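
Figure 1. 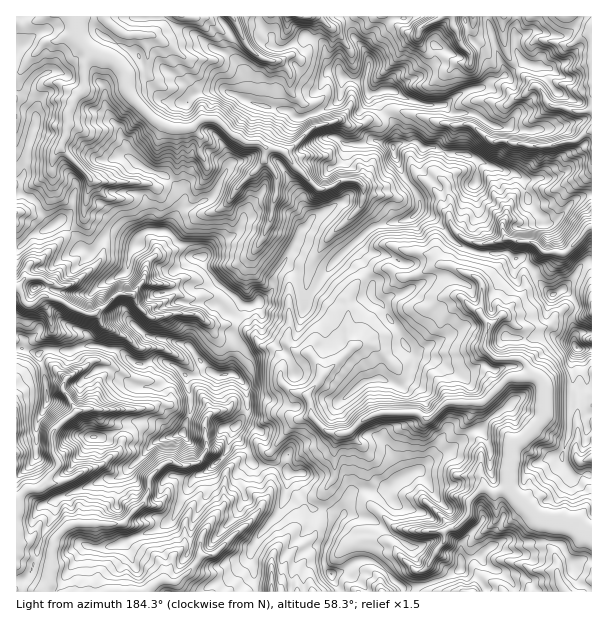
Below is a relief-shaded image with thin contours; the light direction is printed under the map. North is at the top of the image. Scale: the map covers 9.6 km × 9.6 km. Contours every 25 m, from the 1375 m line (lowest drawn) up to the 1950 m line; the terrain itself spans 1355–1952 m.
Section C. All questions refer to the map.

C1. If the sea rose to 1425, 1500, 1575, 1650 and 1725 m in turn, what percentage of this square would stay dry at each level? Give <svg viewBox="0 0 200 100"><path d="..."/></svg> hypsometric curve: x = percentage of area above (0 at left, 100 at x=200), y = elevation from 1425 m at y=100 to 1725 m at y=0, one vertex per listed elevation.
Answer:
<svg viewBox="0 0 200 100"><path d="M169 100l-33-25-49-25-46-25-24-25"/></svg>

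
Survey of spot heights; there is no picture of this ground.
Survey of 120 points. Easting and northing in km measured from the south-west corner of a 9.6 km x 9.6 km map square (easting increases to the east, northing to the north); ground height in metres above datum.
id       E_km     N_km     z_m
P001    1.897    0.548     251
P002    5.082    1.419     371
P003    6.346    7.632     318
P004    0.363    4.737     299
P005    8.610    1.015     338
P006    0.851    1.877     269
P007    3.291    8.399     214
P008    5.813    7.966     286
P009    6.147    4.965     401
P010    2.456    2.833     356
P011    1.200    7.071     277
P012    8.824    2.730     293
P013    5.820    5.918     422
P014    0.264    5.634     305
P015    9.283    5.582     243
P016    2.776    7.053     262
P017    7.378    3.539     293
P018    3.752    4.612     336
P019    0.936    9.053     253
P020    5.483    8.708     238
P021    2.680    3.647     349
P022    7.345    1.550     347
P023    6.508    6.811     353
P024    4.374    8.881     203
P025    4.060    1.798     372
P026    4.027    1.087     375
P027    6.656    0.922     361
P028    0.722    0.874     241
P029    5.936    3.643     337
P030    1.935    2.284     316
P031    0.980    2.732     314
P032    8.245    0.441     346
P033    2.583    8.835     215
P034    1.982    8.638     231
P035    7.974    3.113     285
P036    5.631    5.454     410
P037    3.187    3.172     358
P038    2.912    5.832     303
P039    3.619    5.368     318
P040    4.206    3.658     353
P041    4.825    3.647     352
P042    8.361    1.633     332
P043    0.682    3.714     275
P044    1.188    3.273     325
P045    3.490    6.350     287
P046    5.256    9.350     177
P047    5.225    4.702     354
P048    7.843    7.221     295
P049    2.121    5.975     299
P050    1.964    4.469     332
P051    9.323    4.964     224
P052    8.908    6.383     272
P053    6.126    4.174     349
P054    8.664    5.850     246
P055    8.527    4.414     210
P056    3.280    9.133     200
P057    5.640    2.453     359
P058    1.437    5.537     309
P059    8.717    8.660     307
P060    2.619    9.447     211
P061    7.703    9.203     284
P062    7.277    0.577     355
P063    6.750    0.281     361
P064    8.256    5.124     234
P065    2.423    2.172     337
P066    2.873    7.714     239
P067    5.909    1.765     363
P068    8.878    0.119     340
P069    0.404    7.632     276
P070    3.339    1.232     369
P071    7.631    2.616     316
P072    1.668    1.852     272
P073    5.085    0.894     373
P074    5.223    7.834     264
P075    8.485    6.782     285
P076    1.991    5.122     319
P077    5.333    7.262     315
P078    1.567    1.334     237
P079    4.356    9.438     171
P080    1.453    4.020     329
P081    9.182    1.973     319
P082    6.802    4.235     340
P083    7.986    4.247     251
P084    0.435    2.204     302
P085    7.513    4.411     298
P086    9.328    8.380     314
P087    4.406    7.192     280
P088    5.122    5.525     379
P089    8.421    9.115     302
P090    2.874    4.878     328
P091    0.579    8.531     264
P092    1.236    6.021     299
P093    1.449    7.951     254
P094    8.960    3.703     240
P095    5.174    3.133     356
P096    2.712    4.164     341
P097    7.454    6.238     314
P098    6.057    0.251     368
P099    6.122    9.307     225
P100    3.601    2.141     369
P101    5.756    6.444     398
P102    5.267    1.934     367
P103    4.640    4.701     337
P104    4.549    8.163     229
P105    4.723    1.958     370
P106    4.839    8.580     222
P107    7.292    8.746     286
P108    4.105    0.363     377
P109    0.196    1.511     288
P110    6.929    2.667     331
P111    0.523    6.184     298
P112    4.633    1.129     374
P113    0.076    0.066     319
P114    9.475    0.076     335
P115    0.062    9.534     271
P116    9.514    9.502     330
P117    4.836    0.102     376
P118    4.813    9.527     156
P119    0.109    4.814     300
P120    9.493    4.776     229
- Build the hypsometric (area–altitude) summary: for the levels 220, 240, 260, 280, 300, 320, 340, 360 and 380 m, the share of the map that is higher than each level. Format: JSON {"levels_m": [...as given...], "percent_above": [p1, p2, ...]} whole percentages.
{"levels_m": [220, 240, 260, 280, 300, 320, 340, 360, 380], "percent_above": [95, 88, 81, 71, 57, 43, 30, 16, 3]}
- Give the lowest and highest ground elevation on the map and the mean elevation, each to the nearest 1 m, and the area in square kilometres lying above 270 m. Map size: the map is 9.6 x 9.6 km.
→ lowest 151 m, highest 427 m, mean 307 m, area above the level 69.9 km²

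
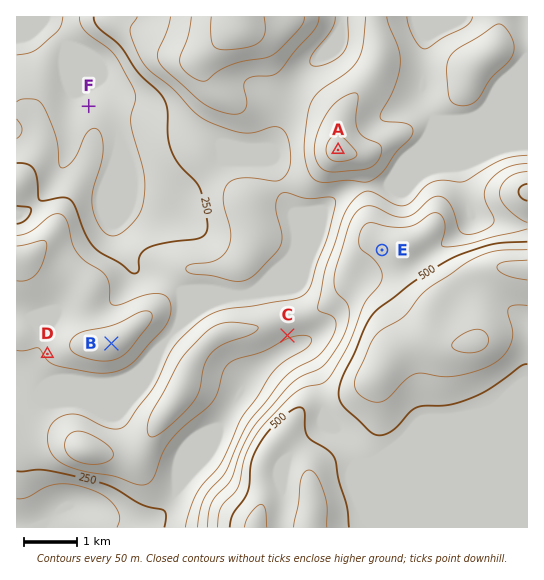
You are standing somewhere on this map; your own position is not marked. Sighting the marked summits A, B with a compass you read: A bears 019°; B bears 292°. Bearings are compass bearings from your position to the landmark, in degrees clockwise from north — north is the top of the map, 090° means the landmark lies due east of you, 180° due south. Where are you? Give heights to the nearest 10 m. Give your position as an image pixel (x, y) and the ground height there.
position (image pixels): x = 252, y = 400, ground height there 290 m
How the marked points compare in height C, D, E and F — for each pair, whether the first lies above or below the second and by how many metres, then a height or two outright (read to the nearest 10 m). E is above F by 290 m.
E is above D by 170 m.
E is above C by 160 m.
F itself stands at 180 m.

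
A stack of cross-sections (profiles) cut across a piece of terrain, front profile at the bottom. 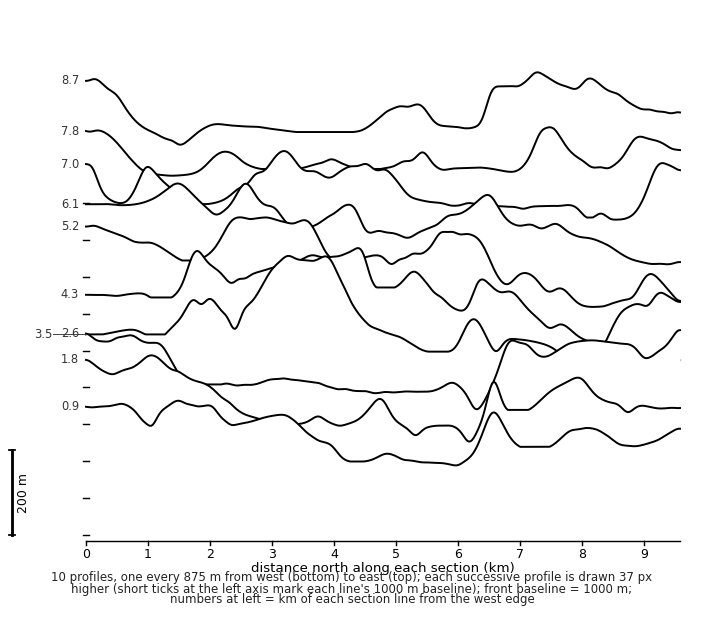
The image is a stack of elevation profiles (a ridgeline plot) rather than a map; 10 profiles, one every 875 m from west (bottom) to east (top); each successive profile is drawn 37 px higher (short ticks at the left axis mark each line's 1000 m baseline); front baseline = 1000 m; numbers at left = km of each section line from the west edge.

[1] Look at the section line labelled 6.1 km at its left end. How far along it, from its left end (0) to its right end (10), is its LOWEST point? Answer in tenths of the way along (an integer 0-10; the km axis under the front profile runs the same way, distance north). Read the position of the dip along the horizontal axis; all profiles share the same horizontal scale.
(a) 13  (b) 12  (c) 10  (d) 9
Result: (c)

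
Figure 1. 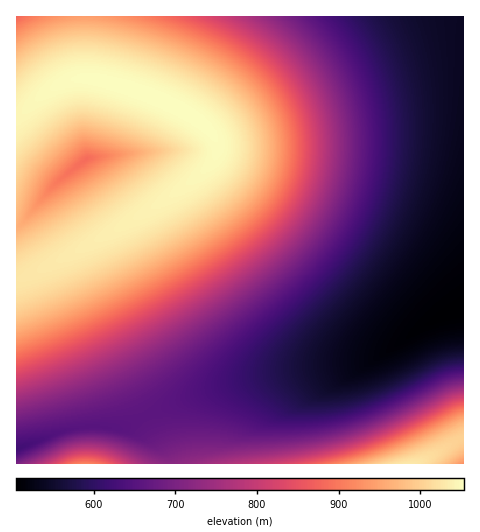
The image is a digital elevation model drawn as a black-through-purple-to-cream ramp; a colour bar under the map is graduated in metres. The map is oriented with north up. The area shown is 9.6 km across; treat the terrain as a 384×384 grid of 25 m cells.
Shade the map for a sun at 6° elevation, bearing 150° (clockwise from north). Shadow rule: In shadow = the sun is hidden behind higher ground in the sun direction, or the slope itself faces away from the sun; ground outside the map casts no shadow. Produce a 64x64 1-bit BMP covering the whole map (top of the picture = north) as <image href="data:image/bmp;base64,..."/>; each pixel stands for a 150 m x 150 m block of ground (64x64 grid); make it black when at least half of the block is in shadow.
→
<image width="64" height="64" href="data:image/bmp;base64,Qk0+AgAAAAAAAD4AAAAoAAAAQAAAAEAAAAABAAEAAAAAAAACAAATCwAAEwsAAAIAAAAAAAAA////AAAAAAD///x/////AP//+H/////A///wf/////D//8B/////+P//gD/////+//4AH/////9/+AAf/////z/wAA//////P8AAB/////8OAAAD/////wAAAAH/////AAAAAP////8AAAAAf////wAAAAB/////AAAAAD////8AAAAAH////wAAAAAf////AAAAAA////4AAAAAB////AAAAAAD///4AAAAAAP///AAAAAAAf//4AAAAAAAf//AAAAAAAA//4AAAAAAAA//AAAAAAAAA/4AAAAAAAAA/AAAAAAAAABwAAAAAAAAAAAAAAAAAAAAAAAAAAAAAAAAAAAAAAAAAAAAgAAAAAAAAADgAAAAAAAAAHgAAAAAAAAAPgAAAAAAAAA/gAAAAAAAAB/AAAAAAAAAD/AAAAAAAAAP/AAAAAAAAAf+AAAAAAAAA/+AAAAAAAAA/+AAAAAAAAB/8AAAAAAAAB/wAAAAAAAAAAAAAAAAAAAAAAAAAAAAAAAAAAAAAAAAAAAAAAAAAAAAAAAAAAAAAAAAAAAAAAAAAAAAAAAAAAAAAAAAAAAAAAAAAAAAAAAAAAAAAAAAAAAAAAAAAAAAAAAAAAAAAACAAAAAAAAAAOAAAAAAAAAA+AAAAAAAAAD+AAAAAAAAAP/AAAAAAAAA//AAAAAAAAD///gAAAAAAA=="/>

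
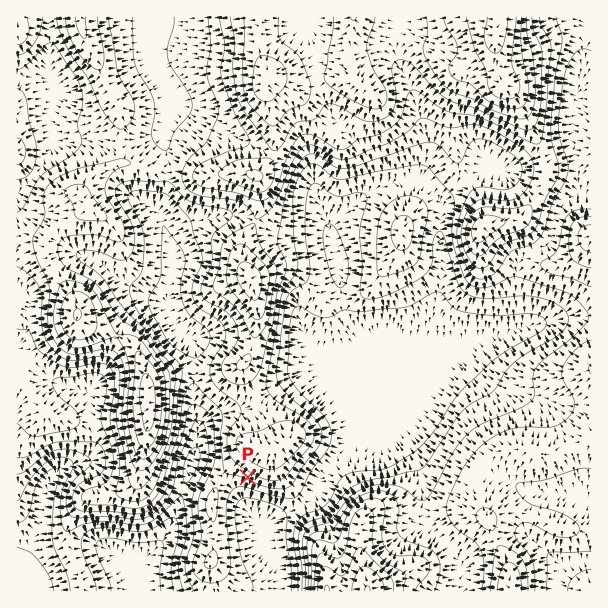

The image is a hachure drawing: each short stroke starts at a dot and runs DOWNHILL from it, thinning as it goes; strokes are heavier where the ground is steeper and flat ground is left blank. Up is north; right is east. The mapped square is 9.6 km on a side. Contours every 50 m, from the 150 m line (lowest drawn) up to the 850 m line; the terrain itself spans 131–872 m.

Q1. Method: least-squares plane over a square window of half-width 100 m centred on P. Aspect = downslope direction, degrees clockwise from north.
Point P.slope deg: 21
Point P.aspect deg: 206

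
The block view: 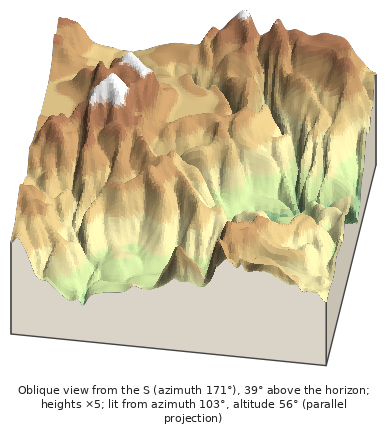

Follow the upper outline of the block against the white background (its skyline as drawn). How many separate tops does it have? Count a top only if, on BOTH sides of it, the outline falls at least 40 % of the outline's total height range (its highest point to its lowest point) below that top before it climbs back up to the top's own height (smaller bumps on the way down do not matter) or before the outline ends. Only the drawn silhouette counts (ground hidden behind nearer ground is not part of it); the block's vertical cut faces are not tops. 0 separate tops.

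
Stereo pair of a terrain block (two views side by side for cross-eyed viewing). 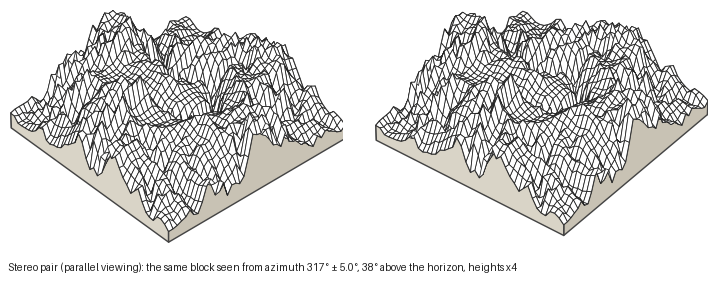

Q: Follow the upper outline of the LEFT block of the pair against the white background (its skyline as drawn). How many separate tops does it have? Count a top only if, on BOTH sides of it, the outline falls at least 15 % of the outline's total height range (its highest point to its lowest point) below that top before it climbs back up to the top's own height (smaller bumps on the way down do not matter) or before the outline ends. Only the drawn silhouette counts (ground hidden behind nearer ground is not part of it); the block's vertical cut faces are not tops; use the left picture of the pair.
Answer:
2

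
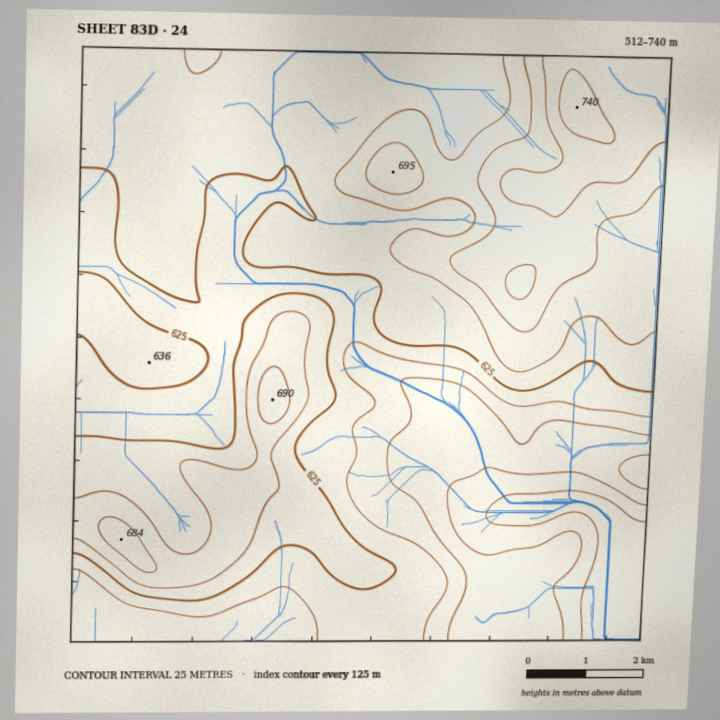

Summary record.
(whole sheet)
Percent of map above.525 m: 97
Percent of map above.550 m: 94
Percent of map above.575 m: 85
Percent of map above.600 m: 77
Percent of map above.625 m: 59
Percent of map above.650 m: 25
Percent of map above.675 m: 12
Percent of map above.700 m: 5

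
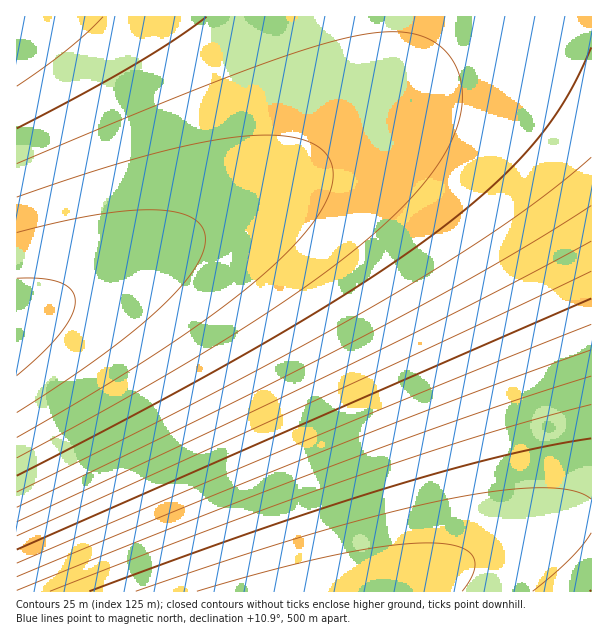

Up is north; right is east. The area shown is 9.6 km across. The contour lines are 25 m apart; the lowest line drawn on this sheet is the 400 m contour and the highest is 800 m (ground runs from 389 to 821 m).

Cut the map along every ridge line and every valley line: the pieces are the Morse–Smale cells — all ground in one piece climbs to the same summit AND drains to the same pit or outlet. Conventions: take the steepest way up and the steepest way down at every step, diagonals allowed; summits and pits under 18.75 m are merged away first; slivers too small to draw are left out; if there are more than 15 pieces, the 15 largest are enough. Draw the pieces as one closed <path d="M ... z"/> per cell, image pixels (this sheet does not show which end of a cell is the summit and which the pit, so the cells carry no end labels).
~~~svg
<path d="M591 16l-184 0-5 38-6 18-12 24-16 21-33 33-44 30-63 36-135 68-77 37 1 271 378 0 154-66 30-9 13-1z"/><path d="M405 16l-388 0-1 304 2 0 75-36 116-58 82-46 44-30 33-33 16-21 12-24 6-18 4-24z"/><path d="M591 517l-12 0-30 9-153 65 195 1z"/>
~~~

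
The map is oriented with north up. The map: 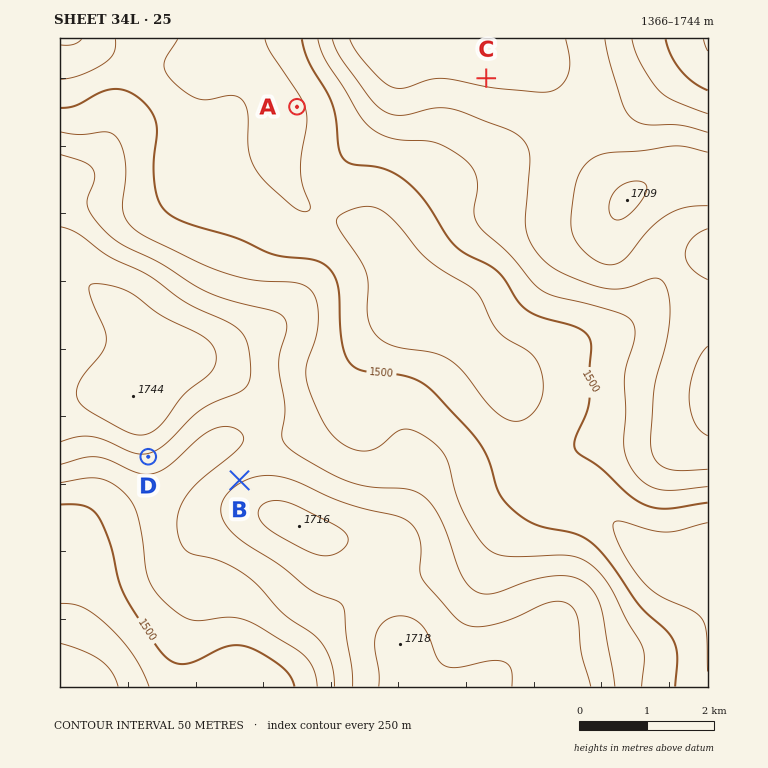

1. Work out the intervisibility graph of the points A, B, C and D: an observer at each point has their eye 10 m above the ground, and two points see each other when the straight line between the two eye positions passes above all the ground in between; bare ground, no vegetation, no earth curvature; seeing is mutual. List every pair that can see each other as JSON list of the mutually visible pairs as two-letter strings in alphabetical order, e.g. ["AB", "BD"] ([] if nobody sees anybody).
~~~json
["BC", "BD"]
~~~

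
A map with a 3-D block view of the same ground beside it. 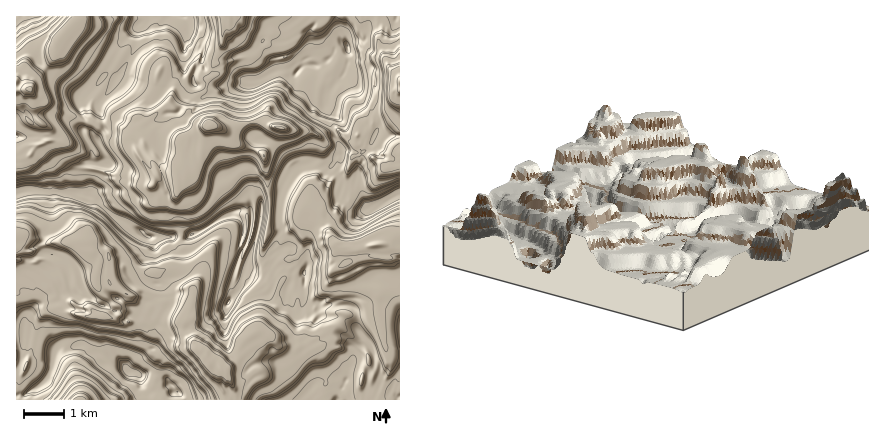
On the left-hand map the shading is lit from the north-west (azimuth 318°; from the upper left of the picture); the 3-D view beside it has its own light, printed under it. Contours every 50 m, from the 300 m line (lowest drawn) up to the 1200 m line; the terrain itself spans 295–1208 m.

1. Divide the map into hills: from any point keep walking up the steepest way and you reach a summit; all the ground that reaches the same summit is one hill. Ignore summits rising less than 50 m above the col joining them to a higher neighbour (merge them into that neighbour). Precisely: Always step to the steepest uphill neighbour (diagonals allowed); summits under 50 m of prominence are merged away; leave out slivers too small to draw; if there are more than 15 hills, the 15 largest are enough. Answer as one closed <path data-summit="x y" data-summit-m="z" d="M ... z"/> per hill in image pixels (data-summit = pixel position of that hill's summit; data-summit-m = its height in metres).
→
<path data-summit="210 126" data-summit-m="1208" d="M184 16l-36 0-28 30-15 28 11 6-18 26 5 14 1 10-8 10-6-9-7-1 8 20 1 8-2 5-4 0-6 7 1 20-3 4 4 2 12 1 18 18 28 15 10 7 20 0 5 11 5 4 4 0 5-4-1-8 4-6 12-5 20-13 10-1 8 7 1 12-2 8 3 4-11 30-1 10 3 6 5-4 4-13 22 20 6-5 12 3 8-12 6 0 6-3 2-16-16-16-14 6 0-10 5-10-3-19-16-1-3 12-8 0-2-24 2-28-3-8 6-20 4-6-5-4-7-30 0-16 6-6-10-3-12-11-24 0-4-6 0-12-8-4-7-8 2-10z"/><path data-summit="222 370" data-summit-m="1059" d="M234 215l-10 1-20 13-12 5-4 6 1 8-5 4-4 0-5-4-5-11-19 1 2 8-10 16-3 10 6 9 13 5 0 10-7 6 4 4 0 6-6 8 4 8 0 10-2 10-14 10-9 14 11 3 12-1 14 5 14 15 2 6 126 0-2-4 10-12 6-3 23 1-9 18 36 0 9-18-1-14-5-4-1-10-4-10-13-14 0-18-5-5-20-3-12 3-2-3-12 0-2-2 0-26-6 5-6 0-8 12-12-3-6 5-22-20-4 13-5 4-3-6 1-10 11-30-3-4 2-8-1-12z"/><path data-summit="80 242" data-summit-m="905" d="M56 191l-5 1-1 28-9 24 5 10-8 1-10 7-1 10-3 4 0 4 8 6-1 12 2 6-1 6-2 0-5 8-1 16 30 14 10-6 4 0 6 4 12 0 16 10 6 8 4-2 8 1 8 8 10-13 14-10 2-10 0-10-4-8 6-8 0-6-4-4 7-6 0-10-13-5-6-9 0-4 13-22 0-4-3-5-10-7-28-15-18-18z"/><path data-summit="374 246" data-summit-m="939" d="M312 162l-18 7-11 15-5 30 3 18-5 10 0 10 14-6 15 14-1 42 2 2 12 0 2 3 12-3 14 1 10 5 1 20 13 14 4 10 1 10 5 4 0 18 12 5 8 6 0-203-22 12-16 5-8-1-5-2-9-12 2-10-3-4-1-8-8-8-10 1z"/><path data-summit="30 90" data-summit-m="1204" d="M16 16l0 178 12-4 10 0 40 4 3-4-1-20 6-7 4 0 2-5-1-8-8-20 7 1 6 9 8-10-1-10-5-14 18-26-12-5-10 12-8 4-6 5-2-1-22-17-17-16-2-10-14-30z"/><path data-summit="400 80" data-summit-m="1141" d="M400 16l-31 0-4 22-3 2-12 1-3 3 0 22-5 10-15 18-3 12 8 8-2 10 12 28-6 6-5 8 8 10 3 13 4 0 11-7 1-14 4-6 0-10 6-4 8-14 4 2 20 0z"/><path data-summit="280 128" data-summit-m="1205" d="M314 65l-8 0-10 7-6-2-14 1-24 11-6 6 0 16 8 32 16 6 8 6 11 12 0 8 3 4 6-5 12-5 10 5 10 0 6-9 6-4-12-30 2-10-7-6-3-5-6 0-3-5 0-14 4-12z"/><path data-summit="56 44" data-summit-m="1059" d="M148 16l-131 0 6 6 14 30 2 10 17 16 24 18 20-14 8-10 12-26z"/><path data-summit="228 16" data-summit-m="906" d="M302 16l-118 0 5 12-2 10 7 8 8 4 0 12 4 6 24 0 12 11 12 3 22-12-2-8-12-16 4-16 4-3 18-1z"/><path data-summit="80 400" data-summit-m="1054" d="M68 342l-4 0-7 4-10 32-11 10-12 7-6 0-2 5 133 0 0-8-6-6-3-10-4-3-6-1-10-9-8-1-4 2-6-8-14-9-14-1z"/><path data-summit="16 236" data-summit-m="905" d="M38 190l-10 0-12 4 0 96 11 4 3 16 3-6-2-6 1-12-8-6 0-4 3-4 1-10 10-7 8-1-5-10 8-18 2-16 0-18z"/><path data-summit="400 152" data-summit-m="904" d="M378 134l-4 2-6 12-6 4 0 10-4 6-1 6 7 26 6 8 8-2 22-12 0-58-20 0z"/><path data-summit="264 156" data-summit-m="1051" d="M260 139l-5 3-7 22 3 8 0 16-2 4 2 32 5 1 3-1 3-12 17 2 2-24 10-18-2-4 1-6-5-6-13-12z"/><path data-summit="26 366" data-summit-m="665" d="M26 335l0 9-6 20-4 6 0 26 8-1 12-7 11-10 9-28z"/><path data-summit="16 354" data-summit-m="667" d="M22 330l-6 0 0 40 4-6 7-24z"/>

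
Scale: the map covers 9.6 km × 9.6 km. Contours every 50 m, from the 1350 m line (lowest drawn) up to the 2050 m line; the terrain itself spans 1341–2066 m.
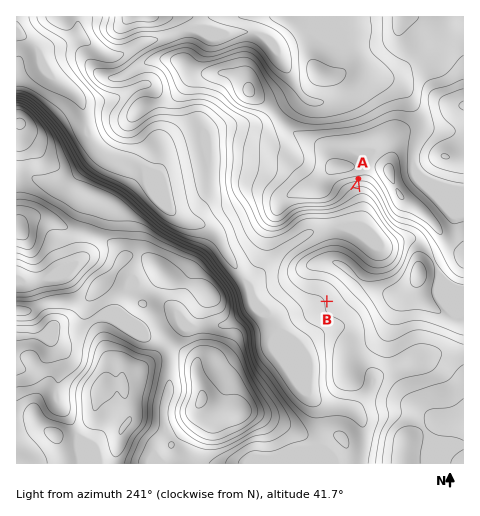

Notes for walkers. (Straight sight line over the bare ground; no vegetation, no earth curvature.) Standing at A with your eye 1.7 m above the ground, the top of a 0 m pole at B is hidden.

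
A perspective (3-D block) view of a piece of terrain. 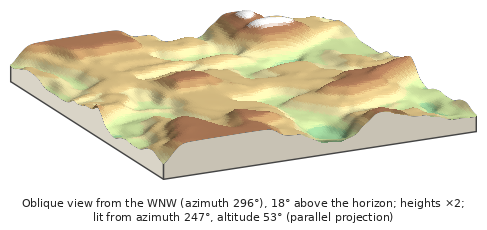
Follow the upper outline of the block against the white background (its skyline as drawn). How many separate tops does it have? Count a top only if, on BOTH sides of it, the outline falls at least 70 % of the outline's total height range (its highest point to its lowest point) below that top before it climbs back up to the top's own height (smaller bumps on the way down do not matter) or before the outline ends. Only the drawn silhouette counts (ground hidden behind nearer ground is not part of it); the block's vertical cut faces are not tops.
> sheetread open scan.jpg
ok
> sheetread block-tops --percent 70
0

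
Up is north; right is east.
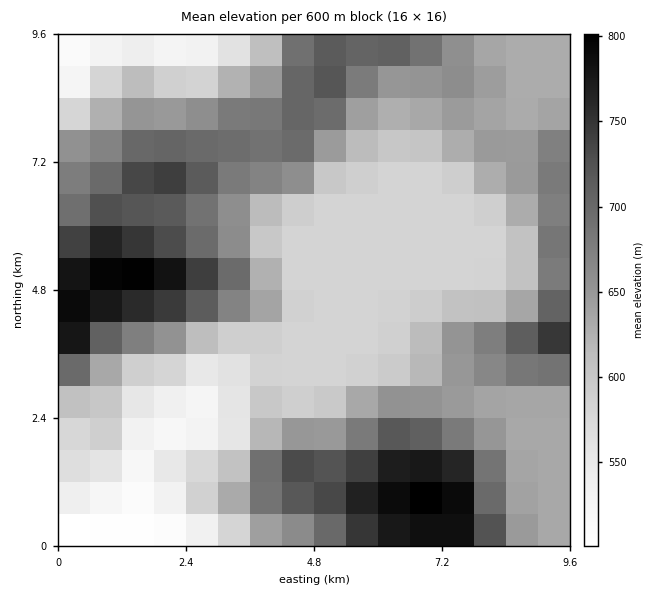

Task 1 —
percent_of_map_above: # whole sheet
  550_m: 91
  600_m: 66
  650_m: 41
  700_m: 22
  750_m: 9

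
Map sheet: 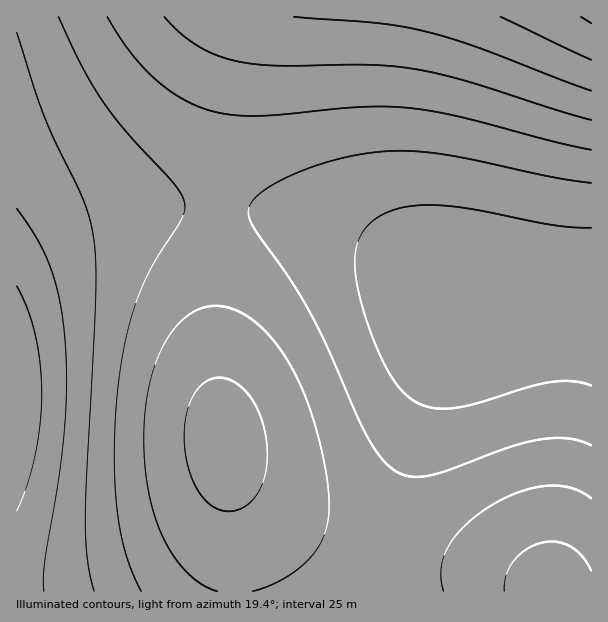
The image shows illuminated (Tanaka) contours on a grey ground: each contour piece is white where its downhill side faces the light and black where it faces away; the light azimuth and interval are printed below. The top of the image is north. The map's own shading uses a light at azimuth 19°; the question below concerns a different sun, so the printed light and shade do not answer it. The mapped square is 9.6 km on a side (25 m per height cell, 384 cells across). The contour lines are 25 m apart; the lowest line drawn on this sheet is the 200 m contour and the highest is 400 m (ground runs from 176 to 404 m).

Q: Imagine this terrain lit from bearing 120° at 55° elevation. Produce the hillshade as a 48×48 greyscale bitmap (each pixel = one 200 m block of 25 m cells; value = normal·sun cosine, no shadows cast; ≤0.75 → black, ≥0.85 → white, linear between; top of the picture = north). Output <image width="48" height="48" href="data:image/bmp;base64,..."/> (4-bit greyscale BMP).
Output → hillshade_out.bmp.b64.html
<image width="48" height="48" href="data:image/bmp;base64,Qk32BAAAAAAAAHYAAAAoAAAAMAAAADAAAAABAAQAAAAAAIAEAAATCwAAEwsAABAAAAAAAAAAAAAAABEREQAiIiIAMzMzAERERABVVVUAZmZmAHd3dwCIiIgAmZmZAKqqqgC7u7sAzMzMAN3d3QDu7u4A////AJmIiIiJmZqqu7zMzMzLu7qpmZiImZmqu4iIiIiImZmqu7zMzMzLu7qpmZiImZmqu4iIiIiIiZmqu7zMzMzLu7qpmYiIiZmqu4iHd4iIiZmqu7zMzMzLu7qpmYiIiZmqu3d3d3eIiJmqq7zMzMzMu7qpmYiIiJmaq3d3d3d4iJmaq7zMzMzMu7qpmYiIiJmaq3d3d3d3iImaq7zMzMzMu7qpmYiIiImaqmZmZnd3iImaq7zMzMzMu7qpmYiIiImZqmZmZmd3eImaq7zMzMzMu7qpmYiIiImZqmZmZmZ3eImaq7zMzMzMy7qpmYiIiImZqmZmZmZnd4iaq7vMzMzMy7uqmZiIiImZqmZmZmZnd4iZq7vMzMzMy7uqmZiIiImZqmZlVmZmd4iZq7vMzMzMzLuqmZmIiImZmmZVVWZmd4iZqrvMzMzMzLuqqZmYiImZmmZVVWZmd3iZqrvMzMzMzLu6qZmZmZmZmmZlVWZmd3iJqrvMzMzMzLu6qpmZmZmZqmZmZmZmZ3iJqru8zMzMzMu6qpmZmZmZqmZmZmZmd3iJmqu8zMzMzMu6qqmZmZmZqmZmZmZmd3iJmqu8zMzMzMu7qqqZmZmaqnZmZmZmd3iJmqu7zMzMzMu7qqqpmZmaqnd2ZmZnd3iJmqu7zMzMzMu7uqqqqZqqqnd3d2d3d4iJmqu7zMzMzMu7uqqqqqqqqnd3d3d3d4iJmqu7vMzMzMu7uqqqqqqqqoh3d3d3eIiJmqq7vMzMzMu7u6qqqqqqqoiId3d3iIiZmqq7u8zMzMu7u7qqqqqqq4iIiIiIiIiZmqq7u8zMzMu7u7uqqqqqu5iIiIiIiImZqqq7u8zMzMu7u7u6qqq7u5mIiIiIiJmZqqu7u8zMzMy7u7u7u7u7u5mZmIiImZmZqqu7u8zMzMy7u7u7u7u7u5mZmZmZmZmaqqu7u8zMzMy7u7u7u7u7u5mZmZmZmZmqqru7u8zMzMy7u7u7u7u7u5mZmZmZmZqqqru7u8zMzMy7u7u7u7u7u5mZmZmZmqqqq7u7vMzMzMzLu7u7u7u7vJmZmZmZqqqqu7u7zMzMzMzLu7u7u7u7zJmZmZmqqqqqu7u7zMzMzMzLu7u7u7u7zJmZmZmqqqqru7u8zMzMzMzMu7u7u7u7zJmZmZqqqqqru7u8zMzMzMzMu7u7u7u7zJmZmZqqqqq7u7vMzMzMzMzMu7u7u7u7vJmZmZmqqqq7u7vMzMzMzMzMu7u7u7u7u5mZmZmqqqq7u7vMzMzMzMzMu7u7u7u7u5mZmZmqqqqru7vMzMzMzMzMu7u7u7u7u5mZmZmaqqqru7vMzMzMzMzLu7u7u7u7u5mZmZmaqqqru7vMzMzMzMzLu7u7u7u7u5mZmZmZqqqru7u8zMzMzMzLu7u7u7u7u5mZmZmZmqqqu7u7zMzMzMy7u7u7u7u7u5mZmZmZmqqqu7u7zMzMzMy7u7u7u7u7u4mZmZmZmaqqq7u7u8zMzMu7u7u7u7uqqoiZmZmZmaqqq7u7u7zMzLu7u7u7u7qqqg=="/>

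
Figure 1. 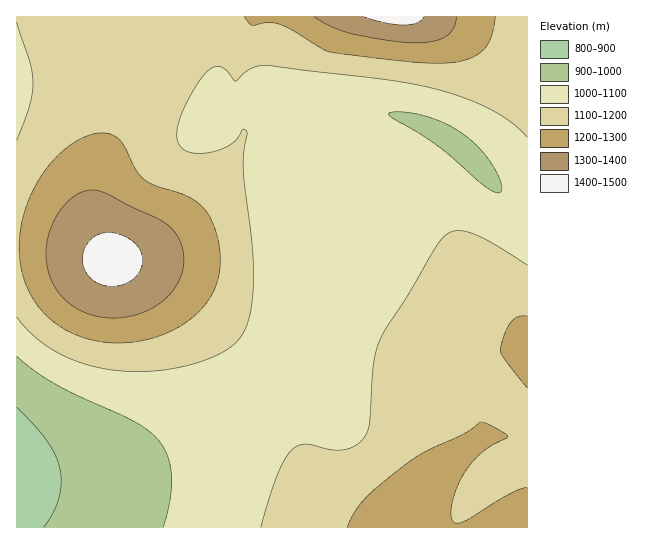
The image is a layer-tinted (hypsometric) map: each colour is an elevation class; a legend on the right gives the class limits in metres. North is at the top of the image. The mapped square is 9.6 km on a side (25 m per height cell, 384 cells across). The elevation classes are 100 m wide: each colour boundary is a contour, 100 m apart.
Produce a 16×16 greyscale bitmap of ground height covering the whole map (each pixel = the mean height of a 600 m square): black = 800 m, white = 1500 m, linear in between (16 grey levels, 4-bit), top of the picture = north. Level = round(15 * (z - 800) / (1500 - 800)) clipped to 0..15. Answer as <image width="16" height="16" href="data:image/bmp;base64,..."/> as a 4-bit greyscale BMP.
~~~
<image width="16" height="16" href="data:image/bmp;base64,Qk32AAAAAAAAAHYAAAAoAAAAEAAAABAAAAABAAQAAAAAAIAAAAATCwAAEwsAABAAAAAAAAAAAAAAABEREQAiIiIAMzMzAERERABVVVUAZmZmAHd3dwCIiIgAmZmZAKqqqgC7u7sAzMzMAN3d3QDu7u4A////ACI0RVZ4iZmZIjNFVneJmYgiNEVWZniJmCNEVVZmZ4iIRVZmZlVnd3hXiIdmVWd3iXmqqHZVZneJm826hlVmZ4is3cqGVWZndpvMuoZVZmZlmrqYdlVmZlWJmXd2VWZVRXiIdmZVVURWZ4h2ZVVVVndniId3d4iIiHeIiHiKvMuY"/>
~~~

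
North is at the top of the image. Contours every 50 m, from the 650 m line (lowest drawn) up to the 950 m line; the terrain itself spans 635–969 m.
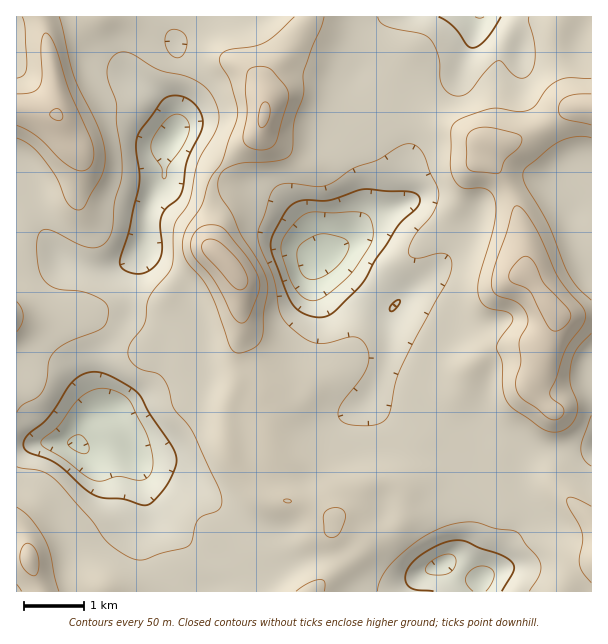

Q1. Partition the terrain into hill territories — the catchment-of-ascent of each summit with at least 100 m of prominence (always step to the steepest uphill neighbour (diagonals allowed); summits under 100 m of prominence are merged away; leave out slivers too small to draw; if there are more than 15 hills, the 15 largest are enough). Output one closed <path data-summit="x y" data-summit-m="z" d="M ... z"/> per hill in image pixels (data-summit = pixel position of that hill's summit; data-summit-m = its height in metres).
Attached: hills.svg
<path data-summit="222 258" data-summit-m="969" d="M171 139l-7 16 0 22-14 26-5 19 0 20-12 28-3 44-12 21-16 19-5 11 0 24 6 21 3 3-10 3-8 7-10 21 3 2 9 0 15-4 12 0 5 2 8 8 9 15 6 28 7 18 54 47 9 32 264 0 2-13 18-15 11-21 8-12 6-13-1-11-5-13-9 0-21 6-7 10-7 30-8 12-8 5 6-5 10-16 4-20 2-24-6-15-25-21-26-8-18-10-37-36 18-42 4-12 2-40-30-19-33-31-11 0 0-10-10-20-30-34-17-8-31-8-23-18-25-12z"/><path data-summit="554 311" data-summit-m="965" d="M591 16l-112 0-3 14-14 41-10 8-14 3-16 8-13 11-3 6-2 25 4 12 0 20-5 39-11 7-20 6-27 26-21 13 11 7 27 27 30 19-2 40-4 12-18 42 37 36 18 10 26 8 25 21 6 15-4 40 5-22 7-10 21-6 9 1 6 20-1 7-24 42-18 15-1 13 112-1z"/><path data-summit="57 114" data-summit-m="952" d="M170 16l-154 1 1 428 28-3 32 2 11-21 8-7 10-3-3-3-6-21 0-24 7-15 10-9 14-23 4-19 0-21 13-36 0-20 3-15 9-19 7-11 0-22 4-11 6-7 2-9 0-17-2-10 2-59-4-9z"/><path data-summit="264 116" data-summit-m="956" d="M389 16l-192 0-5 4-16 21 0 30-2 10 2 47-4 12 10 8 25 12 23 18 31 8 17 8 30 34 8 15 2 15 21-11 11-11 17-24 0-44-3-10-14-18-16-8 10-18 5-21 13-30 8-25 6-11z"/><path data-summit="29 558" data-summit-m="919" d="M117 442l-12 0-15 4-9 0-12-4-24 0-29 4 1 146 197-1-8-31-54-47-7-18-6-28-9-15-8-8z"/>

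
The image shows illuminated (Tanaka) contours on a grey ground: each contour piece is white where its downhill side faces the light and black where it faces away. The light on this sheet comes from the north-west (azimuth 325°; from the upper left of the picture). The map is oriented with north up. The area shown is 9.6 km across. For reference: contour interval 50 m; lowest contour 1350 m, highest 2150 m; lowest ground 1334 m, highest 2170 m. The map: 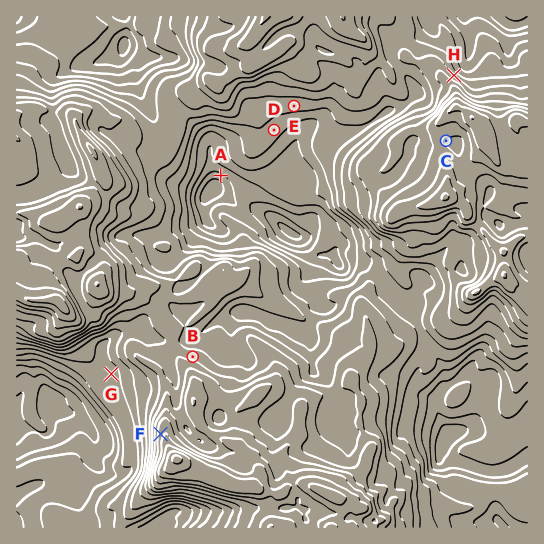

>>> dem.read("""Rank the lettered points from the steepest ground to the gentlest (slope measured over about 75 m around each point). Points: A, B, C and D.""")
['A', 'B', 'D', 'C']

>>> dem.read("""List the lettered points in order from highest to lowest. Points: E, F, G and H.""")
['F', 'H', 'E', 'G']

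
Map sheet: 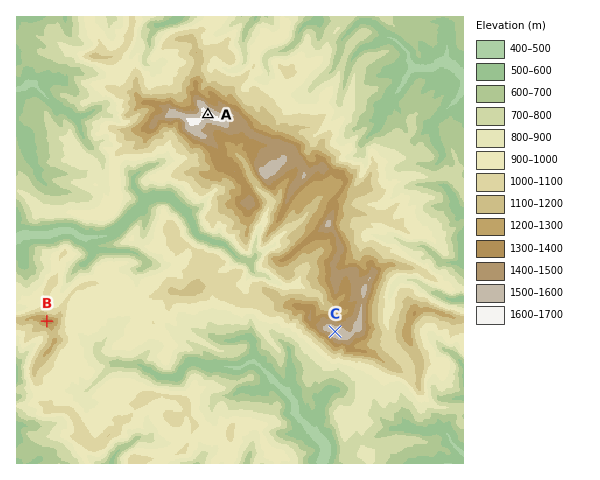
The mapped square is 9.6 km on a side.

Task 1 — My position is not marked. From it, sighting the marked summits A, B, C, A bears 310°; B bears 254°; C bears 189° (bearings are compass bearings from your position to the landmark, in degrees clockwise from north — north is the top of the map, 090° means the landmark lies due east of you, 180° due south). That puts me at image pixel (350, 234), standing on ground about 1130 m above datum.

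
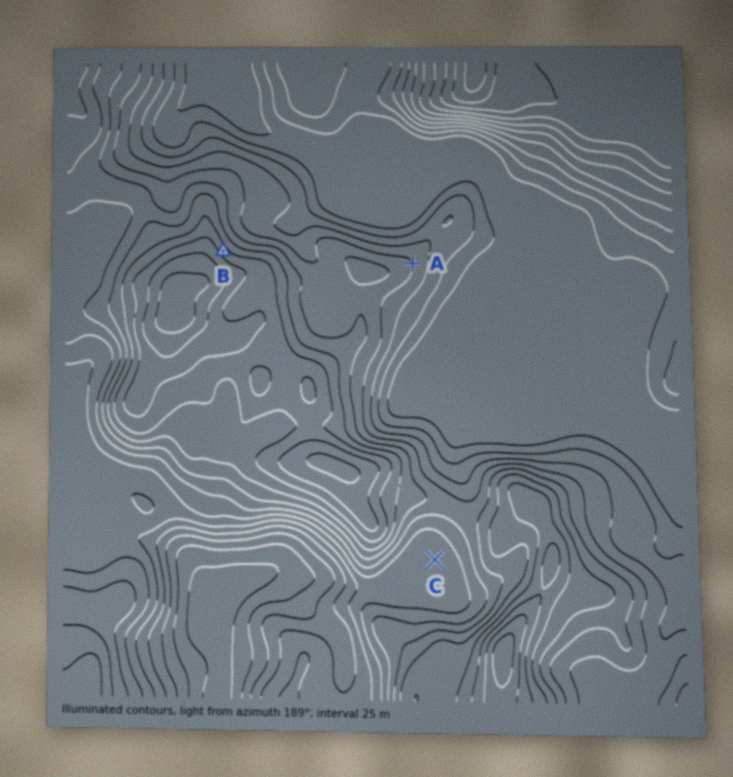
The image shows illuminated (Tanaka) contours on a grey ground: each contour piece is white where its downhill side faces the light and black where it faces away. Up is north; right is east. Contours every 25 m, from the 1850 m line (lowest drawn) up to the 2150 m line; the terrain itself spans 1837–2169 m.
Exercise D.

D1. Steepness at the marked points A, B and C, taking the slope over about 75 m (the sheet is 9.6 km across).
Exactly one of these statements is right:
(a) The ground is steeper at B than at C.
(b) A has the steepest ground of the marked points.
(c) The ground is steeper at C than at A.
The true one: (a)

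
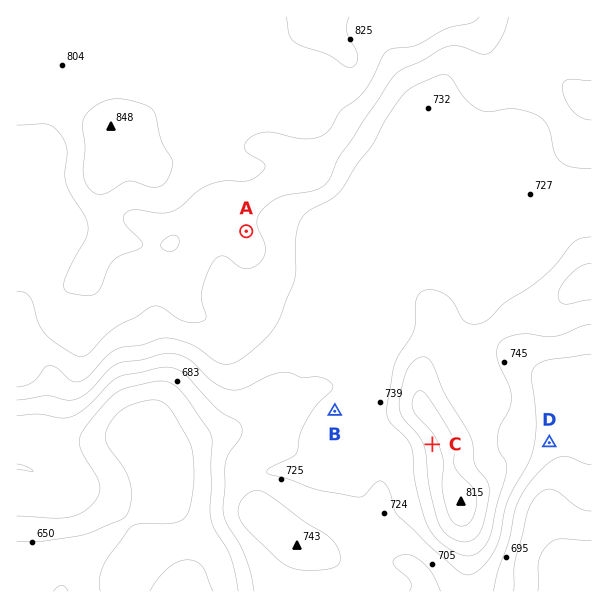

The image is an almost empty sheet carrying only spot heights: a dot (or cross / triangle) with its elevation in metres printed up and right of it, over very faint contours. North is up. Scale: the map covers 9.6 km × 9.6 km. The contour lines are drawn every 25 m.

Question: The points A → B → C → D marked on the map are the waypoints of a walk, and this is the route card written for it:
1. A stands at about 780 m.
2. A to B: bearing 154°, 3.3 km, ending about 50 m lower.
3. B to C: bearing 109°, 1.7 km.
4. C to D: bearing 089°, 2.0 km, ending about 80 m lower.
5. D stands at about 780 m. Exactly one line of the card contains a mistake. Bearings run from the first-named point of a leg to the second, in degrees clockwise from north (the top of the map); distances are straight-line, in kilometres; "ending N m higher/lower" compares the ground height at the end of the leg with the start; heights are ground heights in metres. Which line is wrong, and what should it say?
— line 5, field height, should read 710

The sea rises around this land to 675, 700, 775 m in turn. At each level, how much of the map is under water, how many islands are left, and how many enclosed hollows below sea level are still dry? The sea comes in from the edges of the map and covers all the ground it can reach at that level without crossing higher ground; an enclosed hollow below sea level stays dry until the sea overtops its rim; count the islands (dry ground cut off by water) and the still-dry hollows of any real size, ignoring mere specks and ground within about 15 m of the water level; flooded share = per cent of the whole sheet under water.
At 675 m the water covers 11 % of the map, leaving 0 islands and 0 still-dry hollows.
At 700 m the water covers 16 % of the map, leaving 0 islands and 0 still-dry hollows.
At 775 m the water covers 68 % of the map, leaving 1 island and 0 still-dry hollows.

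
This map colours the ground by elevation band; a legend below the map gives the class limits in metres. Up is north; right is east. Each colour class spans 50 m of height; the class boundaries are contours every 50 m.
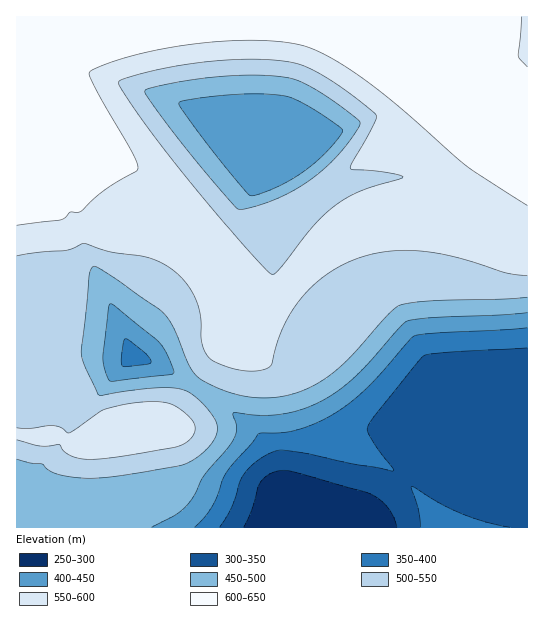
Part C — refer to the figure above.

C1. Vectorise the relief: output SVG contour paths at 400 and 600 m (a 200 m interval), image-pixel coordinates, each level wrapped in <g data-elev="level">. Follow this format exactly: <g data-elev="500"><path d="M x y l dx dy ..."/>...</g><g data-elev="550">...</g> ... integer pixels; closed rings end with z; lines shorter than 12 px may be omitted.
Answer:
<g data-elev="400"><path d="M195 527l10-10 7-11 15-35 31-37 25-1 15-3 20-8 19-10 16-11 16-15 45-50 23-3 90-5"/><path d="M123 367l-2-4 0-6 2-15 3-3 19 14 6 8-1 2-3 1z"/></g><g data-elev="600"><path d="M17 225l42-5 6-2 5-6 11-1 24-21 32-20 1-4-4-9-38-67-7-15 1-4 27-11 36-9 41-7 41-3 34 0 26 3 18 5 20 10 25 16 28 21 81 71 60 38"/><path d="M527 67l-8-9-1-3 3-38"/></g>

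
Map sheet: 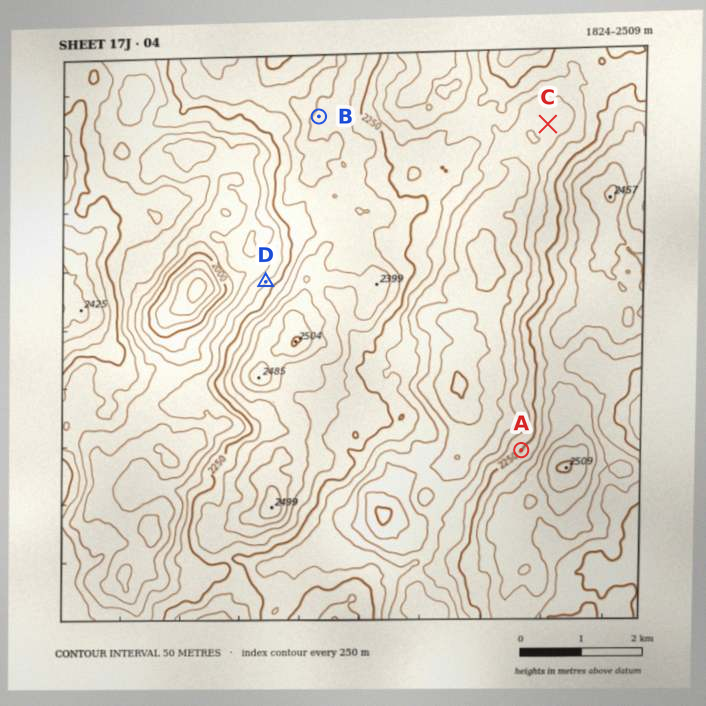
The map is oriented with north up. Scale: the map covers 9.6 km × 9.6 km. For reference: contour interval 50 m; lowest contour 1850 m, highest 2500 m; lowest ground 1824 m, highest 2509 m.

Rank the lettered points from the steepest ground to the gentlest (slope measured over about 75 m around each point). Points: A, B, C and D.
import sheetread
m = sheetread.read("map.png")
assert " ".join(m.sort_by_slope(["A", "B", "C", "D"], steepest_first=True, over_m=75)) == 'D A B C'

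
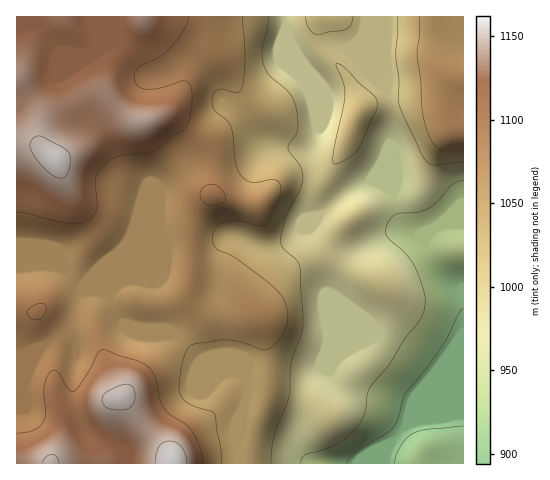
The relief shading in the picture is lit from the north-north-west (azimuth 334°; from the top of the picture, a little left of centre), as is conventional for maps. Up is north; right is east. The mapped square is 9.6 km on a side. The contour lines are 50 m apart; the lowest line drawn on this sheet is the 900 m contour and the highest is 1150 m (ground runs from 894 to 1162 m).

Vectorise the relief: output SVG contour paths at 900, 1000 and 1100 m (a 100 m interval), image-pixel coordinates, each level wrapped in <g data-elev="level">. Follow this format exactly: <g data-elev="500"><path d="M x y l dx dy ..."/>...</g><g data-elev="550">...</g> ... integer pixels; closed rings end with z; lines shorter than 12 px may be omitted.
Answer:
<g data-elev="900"><path d="M347 463l2-5 7-6 30-19 7-6 5-8 8-26 36-46 17-33 4-6"/><path d="M463 426l-37 3-13 4-6 5-6 7-5 10-1 8"/></g><g data-elev="1000"><path d="M271 463l2-24 16-41 2-35 10-27 2-10-3-60-4-7-13-11-3-7 6-24 14-27 3-14-3-10-12-18 0-3 7-9 3-7-1-13-2-13-7-12-19-17-6-12-1-13 5-21 1-11"/><path d="M334 164l3 0 10-5 11-10 18-38 2-7-1-5-4-4-14-12-13-14-9-6-1 3 7 17 2 12-11 56-1 9z"/><path d="M306 17l3 12 4 4 5 2 28-6 5-4 2-8"/><path d="M398 17l-2 40 3 23-1 21 5 15 19 39 6 8 9 2 26-3"/></g><g data-elev="1100"><path d="M203 463l-3-15-8-17-7-7-17-11-6-7-3-8-4-20-5-9-10-7-36-12-6 2-10 20-10 15-4 5-6-3-11-17-3-2-4 2-4 6-2 8 2 26-3 10-4 5-6 3-16 3"/><path d="M32 319l6 0 5-3 3-7-1-5-7 0-10 5-1 5z"/><path d="M17 212l10 1 41 11 10 0 9-3 6-5 3-6 1-8-1-23 2-7 7-9 12-7 38-5 31-24 4-9 2-17-1-12-3-7-6-1-21 7-15 1-9-4-3-8 1-6 4-4 21-10 14-14 11-15 3-11"/><path d="M208 204l10 0 7-4-1-7-8-8-8 0-7 5 0 9z"/></g>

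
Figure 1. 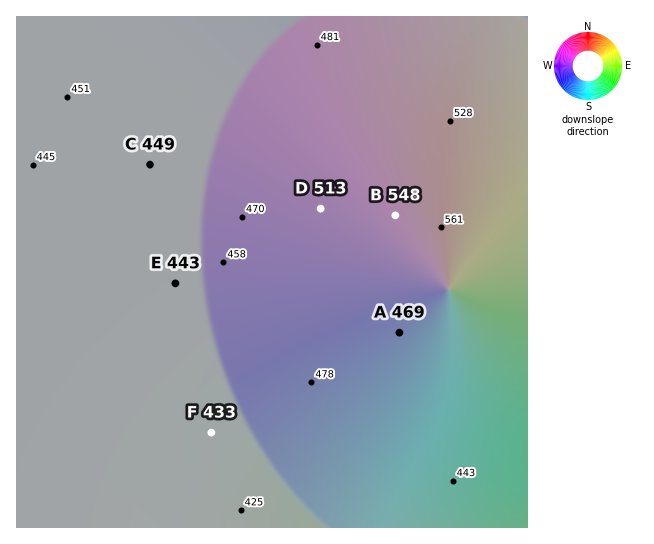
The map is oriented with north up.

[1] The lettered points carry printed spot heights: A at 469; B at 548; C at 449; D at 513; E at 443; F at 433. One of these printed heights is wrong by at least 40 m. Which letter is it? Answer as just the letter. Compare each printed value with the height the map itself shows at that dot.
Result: A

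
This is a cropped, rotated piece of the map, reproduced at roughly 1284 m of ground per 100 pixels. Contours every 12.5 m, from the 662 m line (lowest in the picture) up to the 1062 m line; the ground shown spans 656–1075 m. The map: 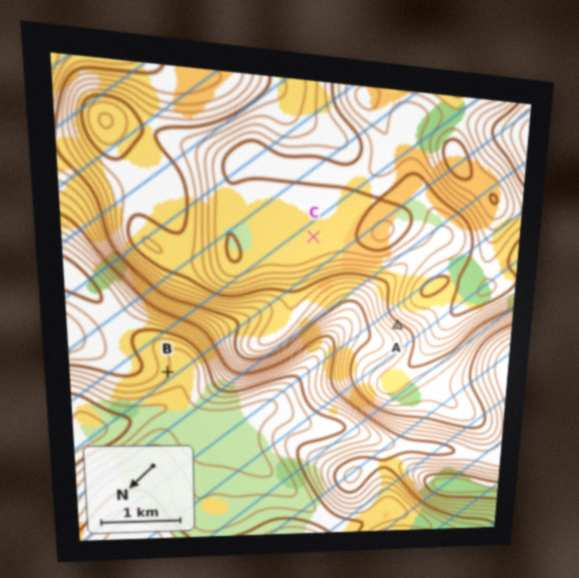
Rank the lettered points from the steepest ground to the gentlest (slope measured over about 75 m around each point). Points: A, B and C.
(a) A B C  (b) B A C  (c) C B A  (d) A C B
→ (a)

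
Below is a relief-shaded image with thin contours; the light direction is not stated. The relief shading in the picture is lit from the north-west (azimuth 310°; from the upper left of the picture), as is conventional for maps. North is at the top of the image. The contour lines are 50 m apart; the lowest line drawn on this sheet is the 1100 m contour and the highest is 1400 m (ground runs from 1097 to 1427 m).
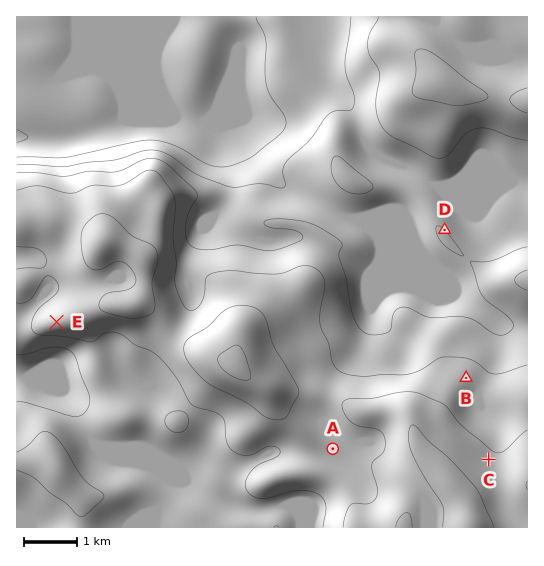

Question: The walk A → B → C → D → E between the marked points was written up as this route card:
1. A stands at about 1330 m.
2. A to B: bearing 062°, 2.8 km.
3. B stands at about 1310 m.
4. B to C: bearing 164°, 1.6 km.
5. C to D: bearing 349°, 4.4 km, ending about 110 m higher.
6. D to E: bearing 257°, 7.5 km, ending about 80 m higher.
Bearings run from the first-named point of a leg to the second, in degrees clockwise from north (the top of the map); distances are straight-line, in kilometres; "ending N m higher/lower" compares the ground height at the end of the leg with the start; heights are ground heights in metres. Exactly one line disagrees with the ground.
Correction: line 5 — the sense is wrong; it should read lower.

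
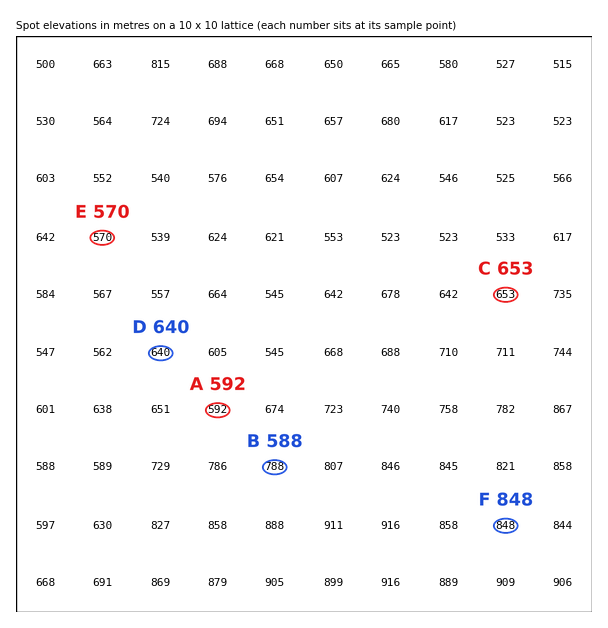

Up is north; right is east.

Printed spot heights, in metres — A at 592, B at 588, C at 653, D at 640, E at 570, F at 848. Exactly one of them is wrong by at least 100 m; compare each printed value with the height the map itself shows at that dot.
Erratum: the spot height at B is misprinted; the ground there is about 788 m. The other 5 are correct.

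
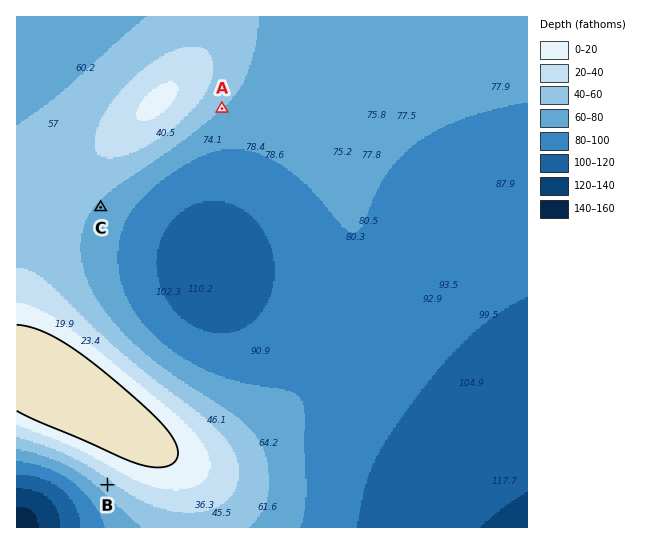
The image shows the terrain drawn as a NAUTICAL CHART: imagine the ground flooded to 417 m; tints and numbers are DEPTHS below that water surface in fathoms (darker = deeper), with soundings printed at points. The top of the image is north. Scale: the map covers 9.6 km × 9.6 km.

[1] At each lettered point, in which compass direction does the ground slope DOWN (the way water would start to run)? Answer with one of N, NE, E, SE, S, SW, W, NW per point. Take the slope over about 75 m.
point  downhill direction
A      SE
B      SW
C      SE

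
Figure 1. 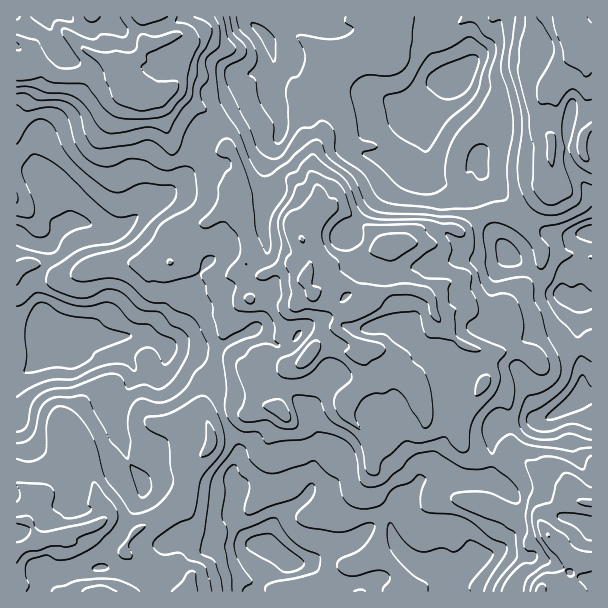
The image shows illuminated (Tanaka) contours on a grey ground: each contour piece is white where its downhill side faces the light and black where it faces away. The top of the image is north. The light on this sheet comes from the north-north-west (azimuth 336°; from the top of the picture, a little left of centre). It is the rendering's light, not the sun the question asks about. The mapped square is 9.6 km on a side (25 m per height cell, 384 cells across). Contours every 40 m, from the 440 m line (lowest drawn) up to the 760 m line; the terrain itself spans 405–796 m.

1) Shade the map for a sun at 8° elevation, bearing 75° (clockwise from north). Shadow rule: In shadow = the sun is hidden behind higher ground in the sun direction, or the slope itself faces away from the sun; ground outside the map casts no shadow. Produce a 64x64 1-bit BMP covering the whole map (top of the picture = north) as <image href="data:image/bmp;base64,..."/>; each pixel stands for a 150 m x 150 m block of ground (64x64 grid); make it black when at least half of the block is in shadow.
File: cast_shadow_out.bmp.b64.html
<image width="64" height="64" href="data:image/bmp;base64,Qk0+AgAAAAAAAD4AAAAoAAAAQAAAAEAAAAABAAEAAAAAAAACAAATCwAAEwsAAAIAAAAAAAAA////AAAAAAAAAAAAAAB/wAAAAAAAAH7AAAAAAAAA/0AQIAADwAH/+AAAAAcAAP/wAAAADwAAf+BAAAAOAAA/4AAAAAwAAHfAAAAAAAAA88AAAAAAAADBwAAAAAAAAAGAAAAAAAAAA8AAAAAAfgACwAAAACA+AACBAAAA4B4AgAEAAABAPgGAAAAACAA+AQAA4AAIADwAAADwGAm8eAAAAPAYAZzwAAAA4AgBCPAAAAAAAAAAMAAAAAAAAYAAAAAAAAADgAwAAAEAAAeMHAAAgQAAZwscAACAAADmAxAAAAAAAPwDgAAAAAAD/BmAAAAAAAE4OMAMAAAAGZg8ABwAABh4w54ADAAAPD4B3gAMAAA4PACfAAAAAzAcBD8AAAABAAABBwAAAAAAAAGdAAAAwAAAAd8BAAHAAAAB3gcAA4DADAC+BwADAMAGADwGAAAAAAAAHAAAAAAAAAAcAAAAwAAAAA4AAAPAAAAADoAAD8ADAAgGgAAPgA8ACAEAAA+DHwAIAQAAD+YfAAAEAAAf5j8AgAYAAB/mPwGABgAAD+Y/AAAGAAAPxj/AAAAAAB+GH8AAAAAB/8ZP8AAAAAH/xuBgAAQAA//GAMAABAAD/4IAAAAEAAH/AAHAAAQAAf8wBwAABAAB/3gOAAAAAAD/eAwMAAwAAH/4CBwAGAAAP/gDHAAAAAAT8A=="/>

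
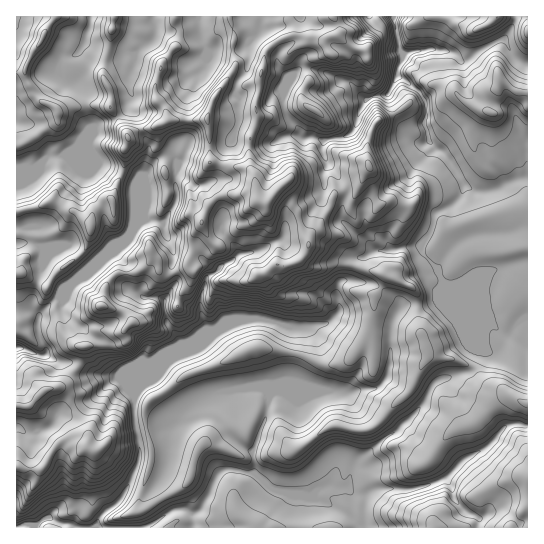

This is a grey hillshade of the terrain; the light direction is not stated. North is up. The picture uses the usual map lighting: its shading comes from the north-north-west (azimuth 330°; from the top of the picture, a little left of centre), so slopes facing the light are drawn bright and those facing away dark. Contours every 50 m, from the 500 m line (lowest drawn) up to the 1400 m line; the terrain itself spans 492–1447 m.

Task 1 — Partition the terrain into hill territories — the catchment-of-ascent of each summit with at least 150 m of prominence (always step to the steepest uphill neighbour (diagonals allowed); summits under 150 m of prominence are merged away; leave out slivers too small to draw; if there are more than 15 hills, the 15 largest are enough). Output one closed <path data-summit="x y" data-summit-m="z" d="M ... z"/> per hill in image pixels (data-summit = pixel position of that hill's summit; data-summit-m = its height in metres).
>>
<path data-summit="266 203" data-summit-m="1446" d="M393 16l-300 0-8 26-4 7-6 6-10 1-4 3-2 6 0 8 8 8 10 0 4 5 11 41-15 20-10 8-20 2-14 12-11-1-6 2 0 177 21 8 9 0 15 8 13 0 23 12 24 3-10-9-6-8-2-18-40-30 0-14-3-2 6-9 44-36 5 0 10 11 2 22 2 3 14 9 18 0 3 2 3 23 13 20-3 12-13 11-10 14-9 4-10 10 0 30 5 23-1 16-16 35-23 20-4 8 1 3 261 0-5-9 6 1 2-2 0-8-9-8-1-9-4-6 6-22 58-47 12-13 6-15 8-9 34-10 8-12 1-9-21-52-7-11 38 37 15 11 4 0 9-12 10-6 0-139-14 2-16 9-11 3-13-1-11-8-16-26-18-15-5-17 3-10-2-14-4-7-24-19 6-21-4-8-4-28z"/><path data-summit="93 451" data-summit-m="1093" d="M22 348l-6 1 0 178 14-2 3 3 9-8 8-3 9 6 11 1 4 4 21 0 5-11 23-20 16-35 1-16-5-23 0-28-16-18-22-2-23-12-13 0-15-8-9 0z"/><path data-summit="527 403" data-summit-m="1060" d="M454 288l26 62-1 9-8 12-34 10-8 9-6 15-13 14-57 46-6 22 6 6 12 2 9-6 12-1 25 1 24-6 10-4 20-20 22-12 18-20 6-3 17 1 0-107-10 5-9 12-4 0-15-11z"/><path data-summit="499 78" data-summit-m="1034" d="M505 40l-6 0-37 21-8-8-8-2-20-2-17 3-6 3-6 15 0 5 20 14 8 12 2 14-3 10 5 17 18 15 16 26 15 9 16-1 20-11 14-3 0-112-9-4-7-7z"/><path data-summit="527 479" data-summit-m="1145" d="M521 424l-10 0-6 3-18 20-22 12-20 20-10 4-24 6-37 0-9 6-14-3 1 10 9 8 0 8-6 3 2 5 2 2 168 0 1-102z"/><path data-summit="43 35" data-summit-m="1117" d="M91 16l-75 1 1 152 16 0 14-12 20-2 10-8 15-20-11-41-4-5-10 0-8-8 0-8 2-6 4-3 10-1 9-10 7-19z"/><path data-summit="101 306" data-summit-m="1227" d="M115 252l-10 3-44 38 0 14 2 6 6 6 34 24 2 18 6 8 10 8 13 18 11-12 9-4 10-14 13-11 3-12-13-20-3-23-3-2-18 0-14-9-2-3-2-22z"/><path data-summit="314 110" data-summit-m="1215" d="M310 68l-11 1-11 12-5 10 0 12 4 12 10 12 6 12 11-2 15 3 18-4 9-10 3-13 6-14-15-16z"/><path data-summit="497 17" data-summit-m="1051" d="M515 16l-122 1 6 29 4 9 11-4 23-2 14 3 11 9 19-12 18-9 4 0 13-21z"/><path data-summit="527 31" data-summit-m="1025" d="M527 16l-10 0-13 23 8 15 13 10 3-1z"/>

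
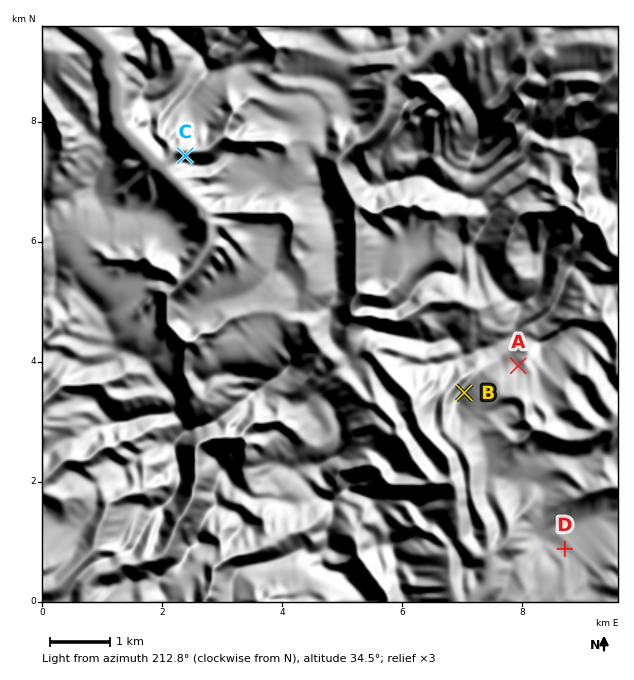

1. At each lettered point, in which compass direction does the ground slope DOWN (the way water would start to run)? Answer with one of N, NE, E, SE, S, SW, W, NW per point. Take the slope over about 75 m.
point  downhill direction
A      SE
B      SE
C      N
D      SE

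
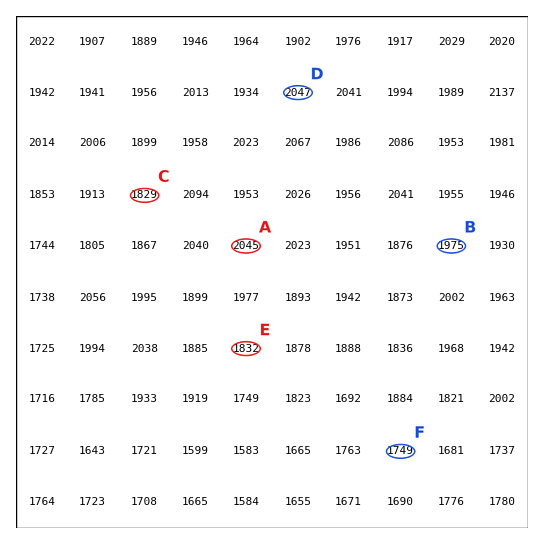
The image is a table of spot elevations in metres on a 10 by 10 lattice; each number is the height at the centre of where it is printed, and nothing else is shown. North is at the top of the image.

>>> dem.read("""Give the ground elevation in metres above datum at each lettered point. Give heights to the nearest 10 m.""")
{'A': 2050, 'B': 1980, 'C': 1830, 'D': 2050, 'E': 1830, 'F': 1750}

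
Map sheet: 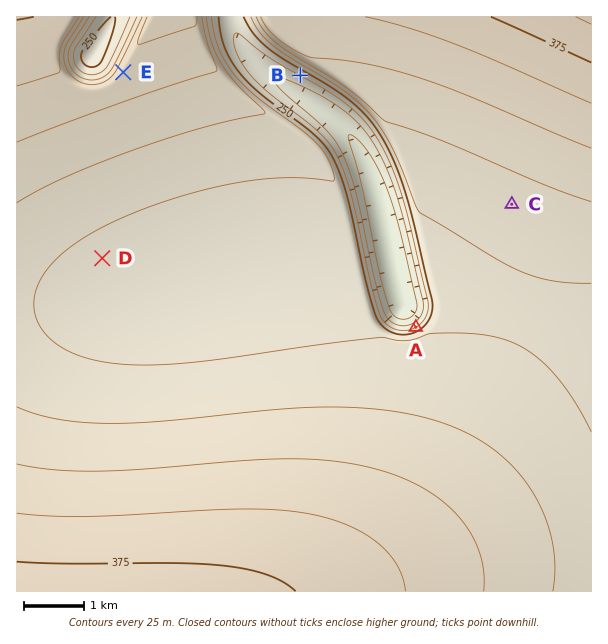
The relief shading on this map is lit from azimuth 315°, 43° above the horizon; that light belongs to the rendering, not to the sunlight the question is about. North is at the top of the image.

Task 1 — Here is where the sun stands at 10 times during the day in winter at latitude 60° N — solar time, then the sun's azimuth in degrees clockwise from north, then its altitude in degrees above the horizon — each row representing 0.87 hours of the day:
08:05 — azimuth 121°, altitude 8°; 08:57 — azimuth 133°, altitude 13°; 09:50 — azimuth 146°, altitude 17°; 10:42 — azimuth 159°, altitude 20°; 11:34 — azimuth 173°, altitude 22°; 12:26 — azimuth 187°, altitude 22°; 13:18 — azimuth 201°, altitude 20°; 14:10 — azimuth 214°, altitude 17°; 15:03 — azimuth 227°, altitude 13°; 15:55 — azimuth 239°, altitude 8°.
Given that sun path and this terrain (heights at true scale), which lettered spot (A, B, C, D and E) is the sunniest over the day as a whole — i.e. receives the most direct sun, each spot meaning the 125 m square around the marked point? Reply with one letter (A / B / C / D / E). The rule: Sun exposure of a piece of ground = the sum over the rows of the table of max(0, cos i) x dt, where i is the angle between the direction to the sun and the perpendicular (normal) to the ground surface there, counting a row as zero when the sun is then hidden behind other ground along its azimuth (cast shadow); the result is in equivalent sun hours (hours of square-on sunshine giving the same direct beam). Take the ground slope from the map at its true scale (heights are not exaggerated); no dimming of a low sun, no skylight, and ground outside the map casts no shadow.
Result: B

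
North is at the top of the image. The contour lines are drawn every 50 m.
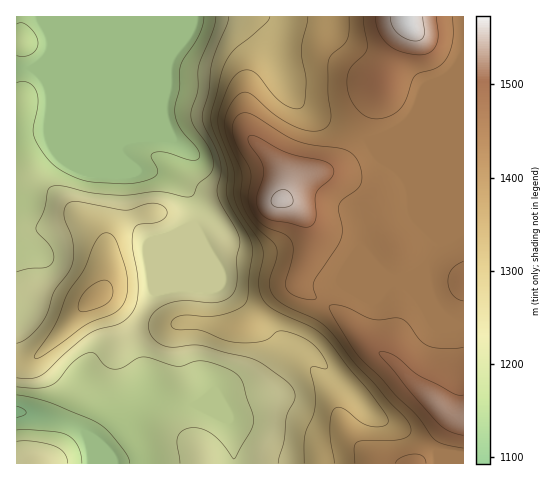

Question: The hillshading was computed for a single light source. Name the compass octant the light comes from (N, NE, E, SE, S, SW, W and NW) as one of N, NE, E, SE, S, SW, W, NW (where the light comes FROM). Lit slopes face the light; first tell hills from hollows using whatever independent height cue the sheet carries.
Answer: E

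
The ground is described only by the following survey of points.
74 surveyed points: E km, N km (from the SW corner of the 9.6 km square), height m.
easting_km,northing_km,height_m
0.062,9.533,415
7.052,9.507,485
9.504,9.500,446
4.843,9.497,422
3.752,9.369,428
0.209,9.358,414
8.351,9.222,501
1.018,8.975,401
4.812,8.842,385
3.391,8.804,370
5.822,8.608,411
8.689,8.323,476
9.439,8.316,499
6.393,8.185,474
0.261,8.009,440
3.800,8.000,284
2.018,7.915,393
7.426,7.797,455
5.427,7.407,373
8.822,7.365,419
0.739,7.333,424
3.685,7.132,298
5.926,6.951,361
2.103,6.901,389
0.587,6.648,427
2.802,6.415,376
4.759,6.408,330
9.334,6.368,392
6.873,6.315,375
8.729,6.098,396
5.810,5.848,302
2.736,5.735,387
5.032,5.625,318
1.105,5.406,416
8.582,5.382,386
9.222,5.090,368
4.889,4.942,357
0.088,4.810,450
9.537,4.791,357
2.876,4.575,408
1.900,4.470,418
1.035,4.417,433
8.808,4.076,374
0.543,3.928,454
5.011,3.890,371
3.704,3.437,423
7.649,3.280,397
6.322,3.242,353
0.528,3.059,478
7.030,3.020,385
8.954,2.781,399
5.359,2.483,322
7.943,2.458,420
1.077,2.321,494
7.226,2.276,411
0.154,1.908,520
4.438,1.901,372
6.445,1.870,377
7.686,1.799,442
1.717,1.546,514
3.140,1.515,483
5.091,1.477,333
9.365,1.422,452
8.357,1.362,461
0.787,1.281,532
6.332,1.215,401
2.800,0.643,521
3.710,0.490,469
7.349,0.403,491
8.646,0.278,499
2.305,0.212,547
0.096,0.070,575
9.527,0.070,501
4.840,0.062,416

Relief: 280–580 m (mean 415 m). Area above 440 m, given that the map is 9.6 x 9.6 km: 25.9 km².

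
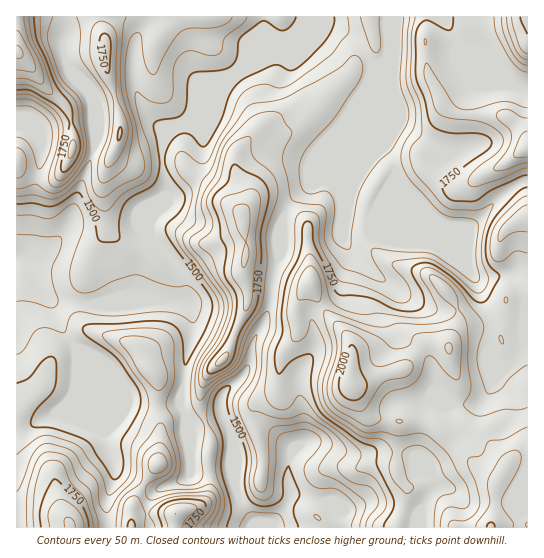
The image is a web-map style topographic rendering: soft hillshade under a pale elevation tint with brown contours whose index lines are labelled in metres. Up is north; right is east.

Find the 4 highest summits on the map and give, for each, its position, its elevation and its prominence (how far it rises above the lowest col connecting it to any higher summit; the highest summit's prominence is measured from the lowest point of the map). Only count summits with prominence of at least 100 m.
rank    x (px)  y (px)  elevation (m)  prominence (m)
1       350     382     2037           680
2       243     221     1866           194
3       175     514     1850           240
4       106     45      1765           129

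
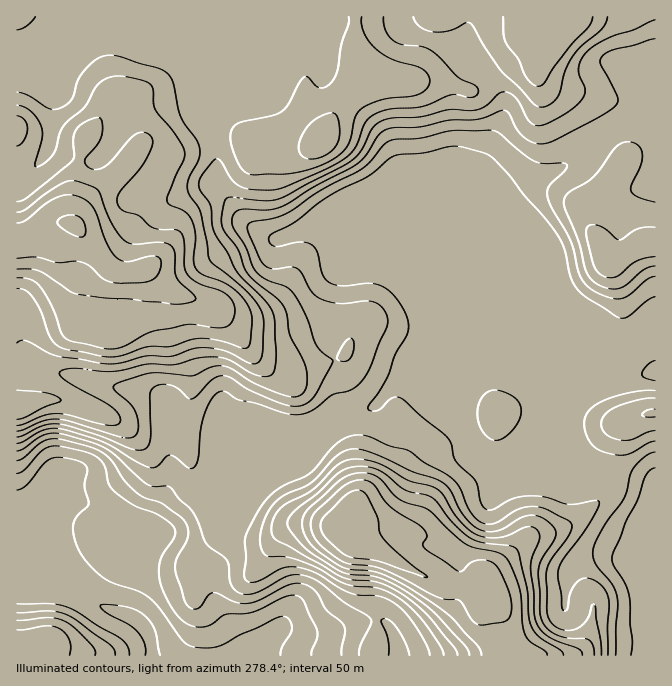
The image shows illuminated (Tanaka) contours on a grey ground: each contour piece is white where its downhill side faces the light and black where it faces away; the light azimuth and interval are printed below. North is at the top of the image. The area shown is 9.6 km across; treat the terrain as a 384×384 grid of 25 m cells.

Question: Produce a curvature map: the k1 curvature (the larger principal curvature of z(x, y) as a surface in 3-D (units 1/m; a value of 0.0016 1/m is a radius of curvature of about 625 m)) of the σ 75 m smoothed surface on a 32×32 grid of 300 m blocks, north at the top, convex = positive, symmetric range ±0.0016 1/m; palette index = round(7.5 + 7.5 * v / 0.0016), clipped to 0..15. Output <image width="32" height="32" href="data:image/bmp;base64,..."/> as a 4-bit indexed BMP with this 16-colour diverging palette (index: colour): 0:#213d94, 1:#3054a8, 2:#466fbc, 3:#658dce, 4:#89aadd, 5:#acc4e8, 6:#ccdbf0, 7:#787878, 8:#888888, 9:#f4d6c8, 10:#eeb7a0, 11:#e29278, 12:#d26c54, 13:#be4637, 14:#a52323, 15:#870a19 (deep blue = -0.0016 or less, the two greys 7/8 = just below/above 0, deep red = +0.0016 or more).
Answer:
<image width="32" height="32" href="data:image/bmp;base64,Qk12AgAAAAAAAHYAAAAoAAAAIAAAACAAAAABAAQAAAAAAAACAAATCwAAEwsAABAAAAAAAAAAlD0hAKhUMAC8b0YAzo1lAN2qiQDoxKwA8NvMAHh4eACIiIgAyNb0AKC37gB4kuIAVGzSADdGvgAjI6UAGQqHAKq825iYh4iYm5d4m4z/+ojNyXh4qniGeHqHebq9VMt4eZiHebmahnmZZ5yqy2a8iIiImqmpradXp2v9m7qIy5eIiaqaqHrKicz/uJy6d6h4h4mXeKqZyr3ut4vb3bmHeHiZiHaLmLzdmZq8hI3NuHiIiIiJq3ebvNupqmWKmLuIp3iZqZmIiWjNqJuYiId6p7ZmesipeIhou5eIeId4iKbEZo3JuHeHeKl4iIiIiJmoyJ3+mMeHeIiYiIiJqIis3P//yZa4eIq4h4h3iqmImr6JmIh2qVnNuZmId4mId4iJiIeZeJh82Zqph3iIh4iImIq7zKqYvph3qoiIiIeIiJiIu6qomruYiJqZiIeId3iXaKiHiKzMupmaqIiHd4iJp2mYmpvKuYqHeZh4iHiJrLaZiLvLhqhpp3iId4h3eLzJupu3nKmpZ5h3iId3h3bbrcusiIjJd4iHd3d3d4d66Yl7u4aIqpiah3d4iHd4rJeIaLm4eZWaq5d4d4h3eamph5eojZmoipvrqneHd4mHeZi4nIq6qpqZvsp3h3d5mIiZyqyYqXiamJu5eIeIiqiIh7dpuYl3iHiZu6mqu3m5mZiHeamqiId4p5q8u7ubuZmIh4iZiYh3d6eJuqh4mrl3d4eIiHiHiIiomneHeJmth4eYh3h3d4iIh5p4iIiaisuq"/>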